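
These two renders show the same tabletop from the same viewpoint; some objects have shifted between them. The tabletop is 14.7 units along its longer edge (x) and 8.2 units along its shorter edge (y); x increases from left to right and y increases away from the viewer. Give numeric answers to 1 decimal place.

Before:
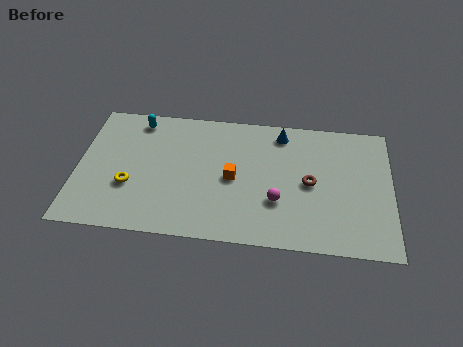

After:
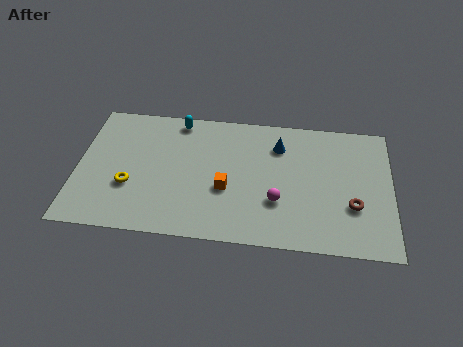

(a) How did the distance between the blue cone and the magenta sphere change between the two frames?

-0.8

Before: roughly 4.3 units apart; after: 3.5. That's 0.8 units closer together.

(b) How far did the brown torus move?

2.3

The brown torus moved from about (10.9, 4.0) to (12.9, 2.8), a distance of √(2.0² + 1.2²) ≈ 2.3.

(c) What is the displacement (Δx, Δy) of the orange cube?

(-0.3, -0.7)

From the two frames, the orange cube sits at roughly (7.3, 3.9) before and (7.0, 3.2) after.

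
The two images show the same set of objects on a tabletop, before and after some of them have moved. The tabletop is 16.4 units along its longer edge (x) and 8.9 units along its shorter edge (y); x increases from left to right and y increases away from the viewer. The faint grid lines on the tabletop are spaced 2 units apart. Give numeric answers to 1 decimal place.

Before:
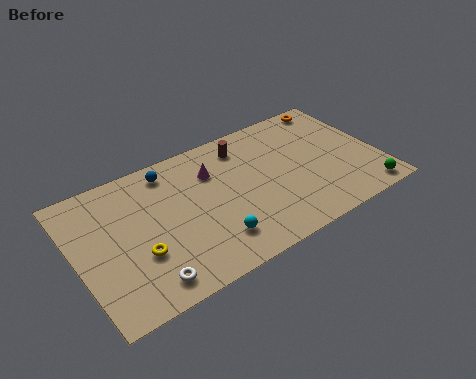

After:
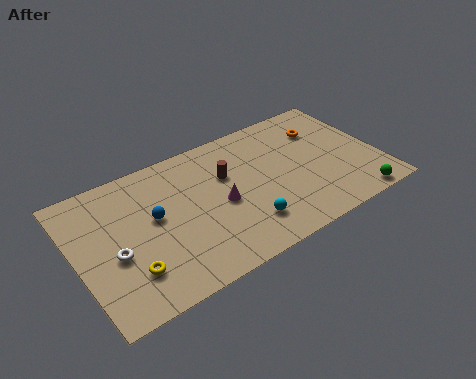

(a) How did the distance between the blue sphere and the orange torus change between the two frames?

+0.3

The distance was about 9.4 in the first image and 9.7 in the second, so they moved 0.3 units further apart.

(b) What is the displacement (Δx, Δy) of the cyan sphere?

(1.8, 0.1)

The cyan sphere started near (6.9, 2.0) and ended near (8.7, 2.1).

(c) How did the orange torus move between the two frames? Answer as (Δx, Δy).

(-1.0, -1.5)

From the two frames, the orange torus sits at roughly (14.8, 8.0) before and (13.8, 6.5) after.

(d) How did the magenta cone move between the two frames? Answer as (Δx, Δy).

(0.1, -2.3)

The magenta cone started near (7.6, 6.4) and ended near (7.7, 4.1).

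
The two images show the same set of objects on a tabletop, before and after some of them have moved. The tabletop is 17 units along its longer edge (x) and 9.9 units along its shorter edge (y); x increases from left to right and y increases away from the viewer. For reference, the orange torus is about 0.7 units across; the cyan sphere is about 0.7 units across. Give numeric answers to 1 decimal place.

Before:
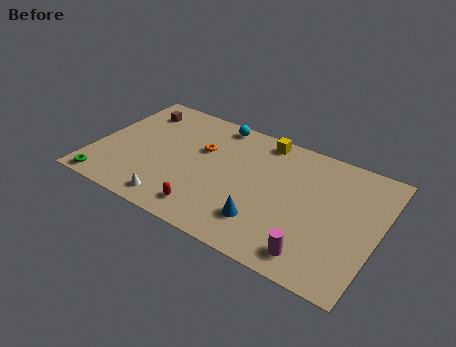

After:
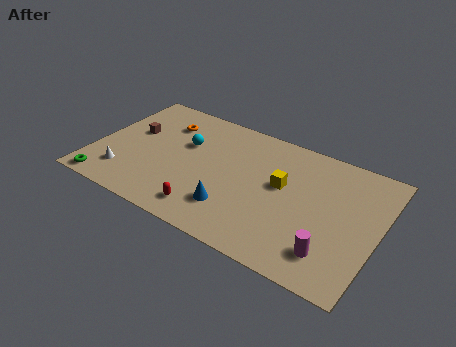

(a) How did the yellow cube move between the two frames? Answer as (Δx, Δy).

(1.6, -3.1)

From the two frames, the yellow cube sits at roughly (9.6, 8.8) before and (11.2, 5.7) after.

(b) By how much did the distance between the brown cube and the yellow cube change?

+1.4

Before: roughly 7.8 units apart; after: 9.2. That's 1.4 units further apart.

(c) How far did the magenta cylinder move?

1.1

From (13.7, 1.5) to (14.6, 2.1), the magenta cylinder covered √(0.9² + 0.6²) ≈ 1.1 units.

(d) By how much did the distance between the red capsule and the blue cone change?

-1.7

They were about 3.4 units apart before and 1.7 after — 1.7 units closer together.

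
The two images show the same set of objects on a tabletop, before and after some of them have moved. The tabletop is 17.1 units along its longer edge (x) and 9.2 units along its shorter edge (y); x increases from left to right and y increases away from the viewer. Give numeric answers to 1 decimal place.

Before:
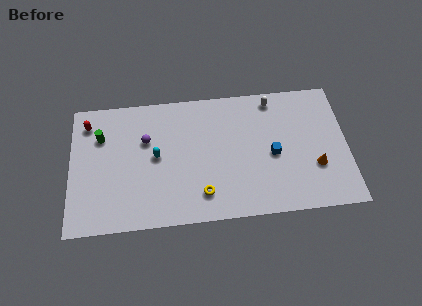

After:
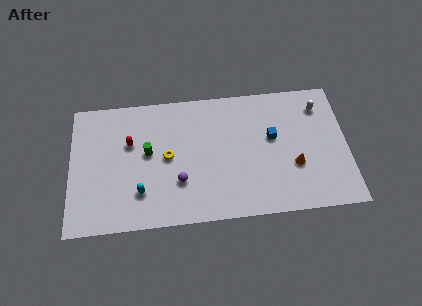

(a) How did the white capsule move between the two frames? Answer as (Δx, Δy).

(2.9, -0.8)

From the two frames, the white capsule sits at roughly (12.6, 8.1) before and (15.5, 7.3) after.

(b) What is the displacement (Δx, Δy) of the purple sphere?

(2.0, -3.1)

From the two frames, the purple sphere sits at roughly (4.7, 6.0) before and (6.7, 2.9) after.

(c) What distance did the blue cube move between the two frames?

1.2

From (12.5, 4.2) to (12.5, 5.4), the blue cube covered √(0.0² + 1.2²) ≈ 1.2 units.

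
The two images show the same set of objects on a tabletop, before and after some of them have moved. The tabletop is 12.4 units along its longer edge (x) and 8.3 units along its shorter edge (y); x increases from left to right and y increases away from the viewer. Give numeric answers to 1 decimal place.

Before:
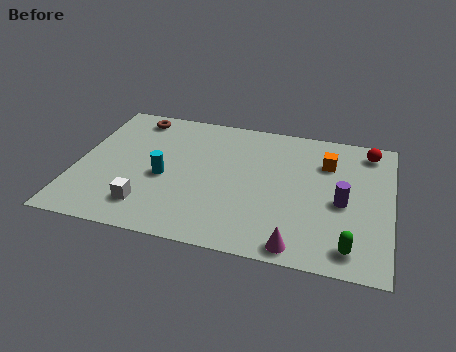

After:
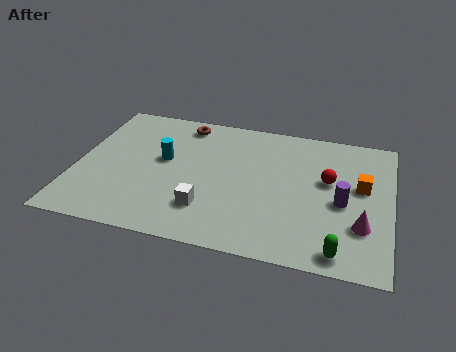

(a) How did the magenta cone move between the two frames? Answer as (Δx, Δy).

(2.4, 1.7)

The magenta cone started near (8.9, 0.8) and ended near (11.3, 2.5).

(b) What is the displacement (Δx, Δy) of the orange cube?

(1.4, -1.2)

The orange cube was at about (9.8, 6.0) and moved to about (11.2, 4.8).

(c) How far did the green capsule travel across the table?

0.5

The green capsule moved from about (10.9, 1.2) to (10.5, 0.9), a distance of √(0.4² + 0.3²) ≈ 0.5.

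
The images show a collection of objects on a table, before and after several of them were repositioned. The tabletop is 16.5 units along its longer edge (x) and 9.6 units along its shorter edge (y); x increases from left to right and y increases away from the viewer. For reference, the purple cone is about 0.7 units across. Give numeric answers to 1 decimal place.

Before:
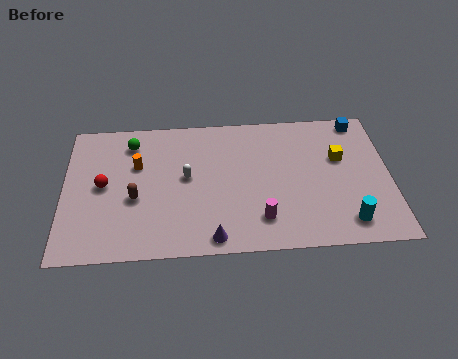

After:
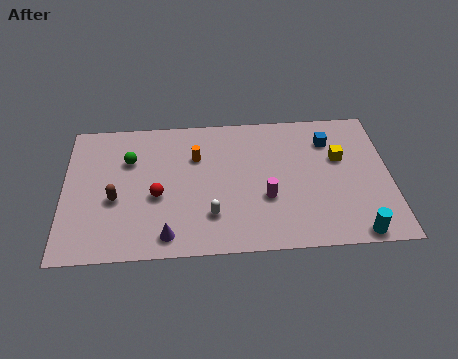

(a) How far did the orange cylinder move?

3.0

The orange cylinder moved from about (3.7, 6.2) to (6.7, 6.6), a distance of √(3.0² + 0.4²) ≈ 3.0.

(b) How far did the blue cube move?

2.1

The blue cube was near (15.1, 8.6) before and (13.5, 7.3) after, so it travelled √(1.6² + 1.3²) ≈ 2.1 units.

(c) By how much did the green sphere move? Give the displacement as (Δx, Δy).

(-0.1, -1.2)

From the two frames, the green sphere sits at roughly (3.4, 7.8) before and (3.3, 6.6) after.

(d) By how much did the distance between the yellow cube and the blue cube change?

-1.4

Before: roughly 2.8 units apart; after: 1.4. That's 1.4 units closer together.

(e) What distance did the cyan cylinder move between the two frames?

0.9

The cyan cylinder moved from about (14.2, 1.6) to (14.6, 0.8), a distance of √(0.4² + 0.8²) ≈ 0.9.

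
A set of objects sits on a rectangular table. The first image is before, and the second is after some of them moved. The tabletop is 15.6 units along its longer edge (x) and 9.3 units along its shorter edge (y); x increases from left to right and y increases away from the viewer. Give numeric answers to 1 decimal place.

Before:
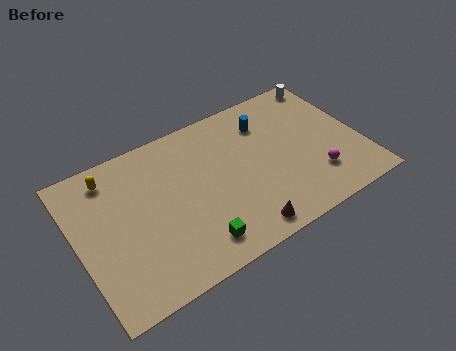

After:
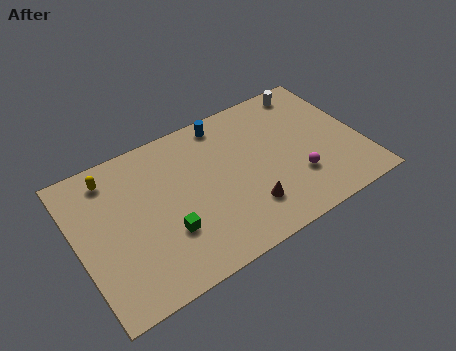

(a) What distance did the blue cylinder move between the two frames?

2.5

The blue cylinder moved from about (10.8, 7.1) to (8.6, 8.2), a distance of √(2.2² + 1.1²) ≈ 2.5.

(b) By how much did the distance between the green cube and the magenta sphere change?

+0.3

The distance was about 6.9 in the first image and 7.2 in the second, so they moved 0.3 units further apart.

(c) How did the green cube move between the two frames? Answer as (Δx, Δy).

(-1.3, 1.4)

The green cube started near (5.9, 1.6) and ended near (4.6, 3.0).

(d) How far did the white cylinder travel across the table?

1.1

From (14.6, 8.3) to (13.5, 8.2), the white cylinder covered √(1.1² + 0.1²) ≈ 1.1 units.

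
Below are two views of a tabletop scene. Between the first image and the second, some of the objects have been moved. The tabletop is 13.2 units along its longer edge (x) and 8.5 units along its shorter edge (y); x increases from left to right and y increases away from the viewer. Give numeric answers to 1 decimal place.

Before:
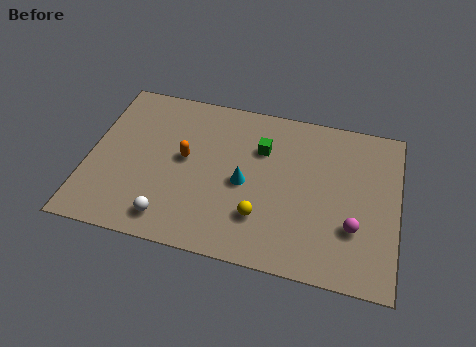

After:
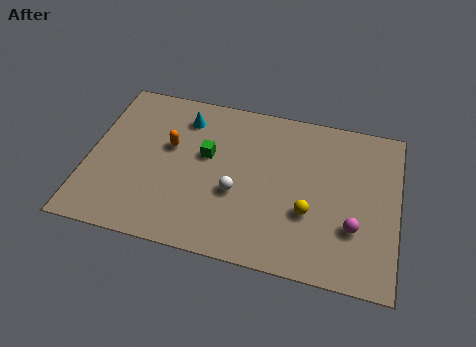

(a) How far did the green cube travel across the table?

2.5

From (7.3, 5.9) to (5.0, 5.0), the green cube covered √(2.3² + 0.9²) ≈ 2.5 units.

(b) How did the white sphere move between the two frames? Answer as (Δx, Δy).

(2.7, 2.0)

The white sphere was at about (3.7, 1.3) and moved to about (6.4, 3.3).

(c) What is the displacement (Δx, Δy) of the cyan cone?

(-2.8, 2.9)

The cyan cone started near (6.7, 3.9) and ended near (3.9, 6.8).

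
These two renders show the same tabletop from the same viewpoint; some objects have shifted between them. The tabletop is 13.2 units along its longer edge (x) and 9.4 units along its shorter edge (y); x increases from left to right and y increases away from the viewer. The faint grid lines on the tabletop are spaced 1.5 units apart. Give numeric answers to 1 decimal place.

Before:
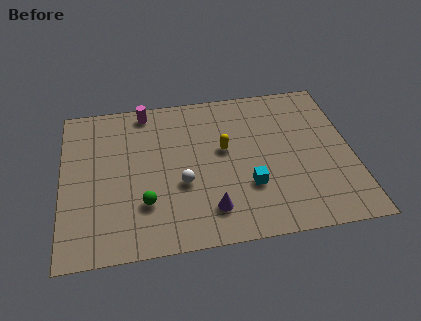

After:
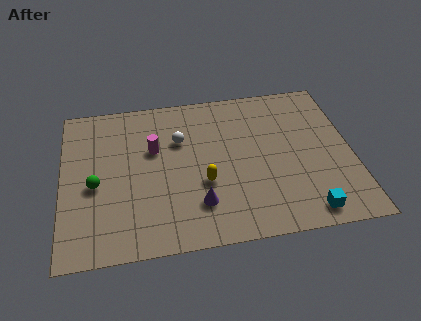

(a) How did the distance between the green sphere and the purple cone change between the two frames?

+1.9

Before: roughly 3.0 units apart; after: 4.9. That's 1.9 units further apart.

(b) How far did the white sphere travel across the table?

2.7

From (5.4, 3.6) to (5.4, 6.3), the white sphere covered √(0.0² + 2.7²) ≈ 2.7 units.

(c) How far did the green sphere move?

2.6

The green sphere moved from about (3.7, 2.7) to (1.5, 4.1), a distance of √(2.2² + 1.4²) ≈ 2.6.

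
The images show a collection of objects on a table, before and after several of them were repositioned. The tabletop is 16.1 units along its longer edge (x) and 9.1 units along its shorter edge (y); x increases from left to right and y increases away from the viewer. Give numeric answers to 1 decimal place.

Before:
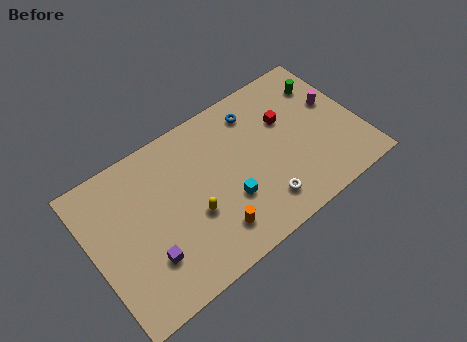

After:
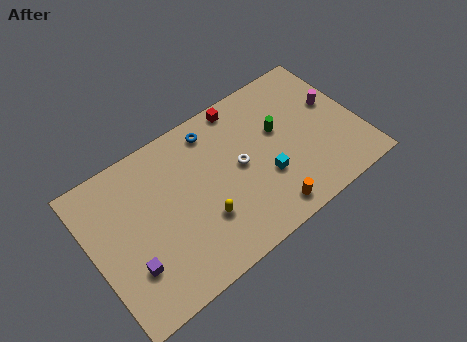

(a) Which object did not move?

the magenta cylinder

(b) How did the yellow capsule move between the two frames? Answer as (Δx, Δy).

(0.5, -0.6)

From the two frames, the yellow capsule sits at roughly (5.8, 3.5) before and (6.3, 2.9) after.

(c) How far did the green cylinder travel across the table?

3.4

From (14.6, 6.9) to (11.5, 5.5), the green cylinder covered √(3.1² + 1.4²) ≈ 3.4 units.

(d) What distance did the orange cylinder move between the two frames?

3.3

The orange cylinder moved from about (6.7, 1.9) to (9.9, 1.2), a distance of √(3.2² + 0.7²) ≈ 3.3.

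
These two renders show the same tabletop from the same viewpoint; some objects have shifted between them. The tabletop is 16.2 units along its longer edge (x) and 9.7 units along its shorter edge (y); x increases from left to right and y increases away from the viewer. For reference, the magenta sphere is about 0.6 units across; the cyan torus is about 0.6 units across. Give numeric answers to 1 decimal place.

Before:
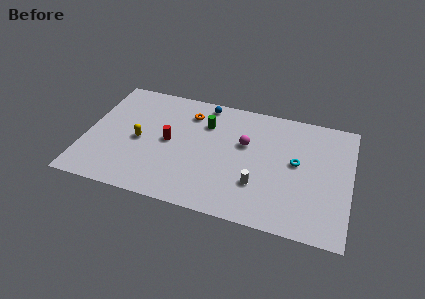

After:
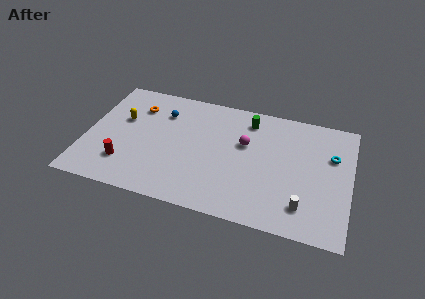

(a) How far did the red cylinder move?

3.5

The red cylinder moved from about (5.1, 4.9) to (2.6, 2.4), a distance of √(2.5² + 2.5²) ≈ 3.5.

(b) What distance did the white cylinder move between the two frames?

2.9

From (10.7, 2.9) to (13.5, 2.0), the white cylinder covered √(2.8² + 0.9²) ≈ 2.9 units.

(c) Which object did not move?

the magenta sphere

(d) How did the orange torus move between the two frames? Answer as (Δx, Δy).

(-3.2, -0.3)

The orange torus was at about (6.1, 7.6) and moved to about (2.9, 7.3).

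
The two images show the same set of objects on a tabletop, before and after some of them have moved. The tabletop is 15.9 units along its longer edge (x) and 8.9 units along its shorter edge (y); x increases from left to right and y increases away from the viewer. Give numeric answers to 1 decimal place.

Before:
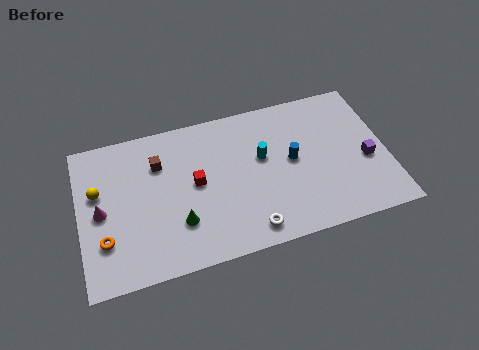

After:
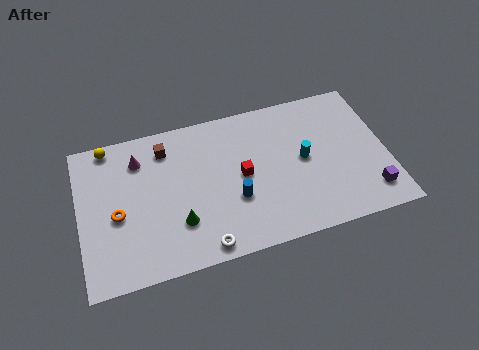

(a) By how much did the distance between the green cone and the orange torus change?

-0.4

They were about 3.8 units apart before and 3.4 after — 0.4 units closer together.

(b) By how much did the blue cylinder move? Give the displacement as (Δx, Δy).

(-3.1, -1.5)

The blue cylinder was at about (11.0, 4.7) and moved to about (7.9, 3.2).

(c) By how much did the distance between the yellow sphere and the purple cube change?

+0.7

Before: roughly 13.9 units apart; after: 14.6. That's 0.7 units further apart.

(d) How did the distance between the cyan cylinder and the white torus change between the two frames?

+2.4

Before: roughly 4.2 units apart; after: 6.6. That's 2.4 units further apart.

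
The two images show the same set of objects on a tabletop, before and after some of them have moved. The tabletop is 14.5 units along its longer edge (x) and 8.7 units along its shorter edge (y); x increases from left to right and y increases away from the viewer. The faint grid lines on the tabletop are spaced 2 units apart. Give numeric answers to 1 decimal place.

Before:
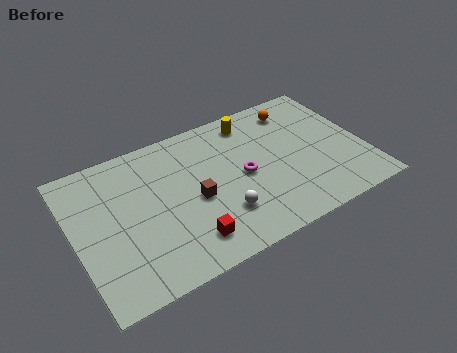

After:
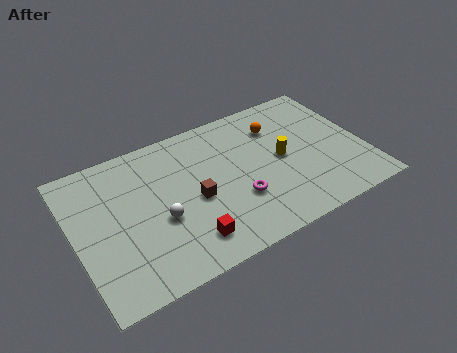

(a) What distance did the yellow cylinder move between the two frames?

3.2

From (9.3, 7.4) to (10.4, 4.4), the yellow cylinder covered √(1.1² + 3.0²) ≈ 3.2 units.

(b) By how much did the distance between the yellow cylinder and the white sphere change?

+0.9

They were about 5.5 units apart before and 6.4 after — 0.9 units further apart.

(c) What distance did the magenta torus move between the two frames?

1.4

From (8.4, 4.2) to (7.9, 2.9), the magenta torus covered √(0.5² + 1.3²) ≈ 1.4 units.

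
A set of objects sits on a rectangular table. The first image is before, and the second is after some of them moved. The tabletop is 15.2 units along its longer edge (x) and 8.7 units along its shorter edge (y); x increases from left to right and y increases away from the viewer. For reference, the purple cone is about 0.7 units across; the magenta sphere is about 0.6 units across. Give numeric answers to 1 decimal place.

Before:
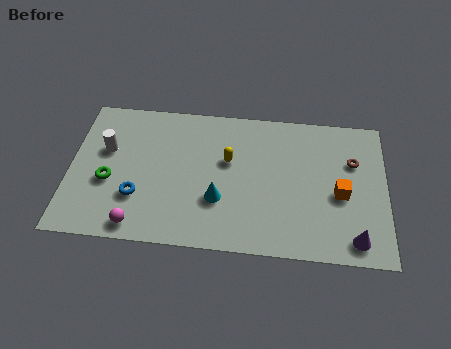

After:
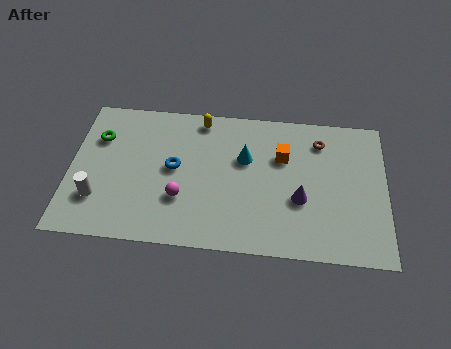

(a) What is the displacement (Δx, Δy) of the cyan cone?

(1.2, 2.6)

From the two frames, the cyan cone sits at roughly (7.2, 2.9) before and (8.4, 5.5) after.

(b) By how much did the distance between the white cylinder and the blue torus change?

+1.1

The distance was about 3.1 in the first image and 4.2 in the second, so they moved 1.1 units further apart.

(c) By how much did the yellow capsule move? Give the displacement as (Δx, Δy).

(-1.4, 2.4)

The yellow capsule started near (7.6, 5.3) and ended near (6.2, 7.7).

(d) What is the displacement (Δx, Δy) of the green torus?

(-0.6, 2.6)

The green torus started near (1.9, 3.5) and ended near (1.3, 6.1).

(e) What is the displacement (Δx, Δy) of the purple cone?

(-2.6, 2.1)

The purple cone was at about (13.7, 1.2) and moved to about (11.1, 3.3).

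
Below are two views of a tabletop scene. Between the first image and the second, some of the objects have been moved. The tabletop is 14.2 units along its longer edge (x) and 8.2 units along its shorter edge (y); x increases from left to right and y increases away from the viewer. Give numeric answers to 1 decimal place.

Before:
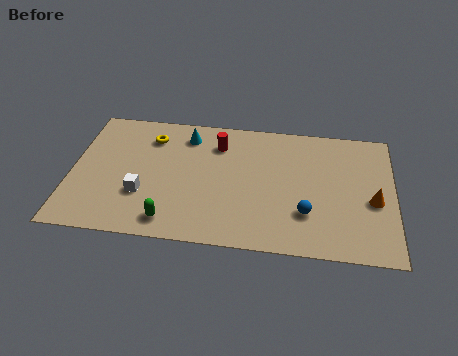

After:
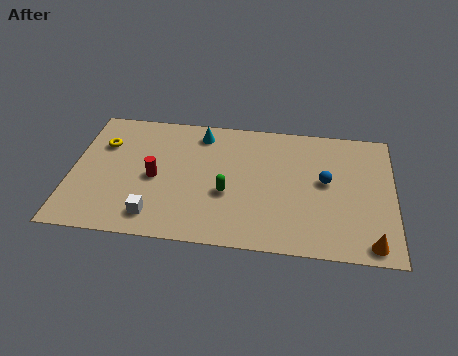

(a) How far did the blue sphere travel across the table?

2.2

From (10.4, 2.4) to (11.2, 4.5), the blue sphere covered √(0.8² + 2.1²) ≈ 2.2 units.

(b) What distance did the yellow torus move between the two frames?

2.2

The yellow torus was near (3.4, 6.4) before and (1.3, 5.7) after, so it travelled √(2.1² + 0.7²) ≈ 2.2 units.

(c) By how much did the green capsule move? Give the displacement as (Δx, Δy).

(2.4, 2.0)

From the two frames, the green capsule sits at roughly (4.5, 1.2) before and (6.9, 3.2) after.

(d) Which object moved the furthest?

the red cylinder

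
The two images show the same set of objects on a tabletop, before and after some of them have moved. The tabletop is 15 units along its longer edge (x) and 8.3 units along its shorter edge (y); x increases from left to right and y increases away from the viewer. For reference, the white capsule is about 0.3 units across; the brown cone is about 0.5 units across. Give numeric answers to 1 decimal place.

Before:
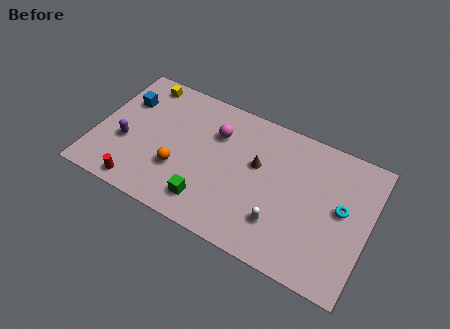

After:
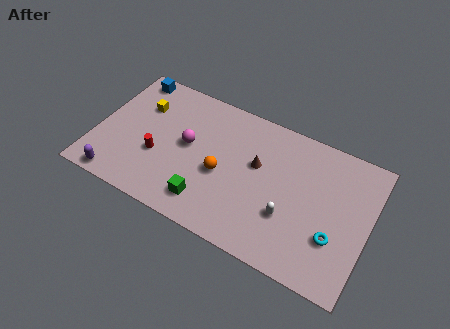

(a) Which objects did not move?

the green cube and the brown cone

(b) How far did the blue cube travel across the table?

1.6

From (1.3, 5.8) to (1.3, 7.4), the blue cube covered √(0.0² + 1.6²) ≈ 1.6 units.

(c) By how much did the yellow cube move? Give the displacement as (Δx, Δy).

(0.2, -1.5)

From the two frames, the yellow cube sits at roughly (2.0, 7.3) before and (2.2, 5.8) after.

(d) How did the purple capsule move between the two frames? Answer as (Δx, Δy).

(-0.1, -2.4)

From the two frames, the purple capsule sits at roughly (1.7, 3.2) before and (1.6, 0.8) after.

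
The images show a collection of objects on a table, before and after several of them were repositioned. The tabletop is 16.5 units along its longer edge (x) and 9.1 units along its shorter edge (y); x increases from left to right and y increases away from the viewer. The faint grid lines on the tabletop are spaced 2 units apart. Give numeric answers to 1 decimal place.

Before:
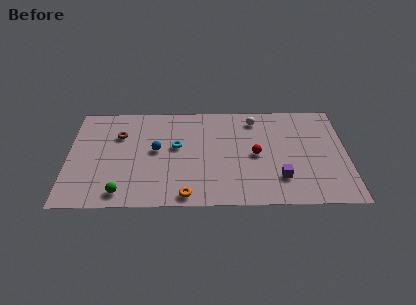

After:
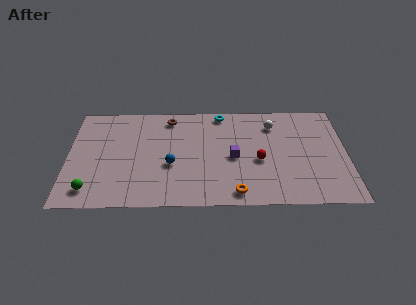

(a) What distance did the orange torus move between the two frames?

2.9

From (7.0, 0.9) to (9.9, 1.1), the orange torus covered √(2.9² + 0.2²) ≈ 2.9 units.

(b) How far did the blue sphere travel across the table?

1.6

The blue sphere was near (5.2, 4.9) before and (6.1, 3.6) after, so it travelled √(0.9² + 1.3²) ≈ 1.6 units.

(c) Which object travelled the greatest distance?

the cyan torus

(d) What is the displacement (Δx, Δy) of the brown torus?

(3.0, 1.5)

From the two frames, the brown torus sits at roughly (3.0, 6.3) before and (6.0, 7.8) after.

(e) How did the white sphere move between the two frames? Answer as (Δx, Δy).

(1.1, -0.5)

The white sphere started near (11.1, 7.6) and ended near (12.2, 7.1).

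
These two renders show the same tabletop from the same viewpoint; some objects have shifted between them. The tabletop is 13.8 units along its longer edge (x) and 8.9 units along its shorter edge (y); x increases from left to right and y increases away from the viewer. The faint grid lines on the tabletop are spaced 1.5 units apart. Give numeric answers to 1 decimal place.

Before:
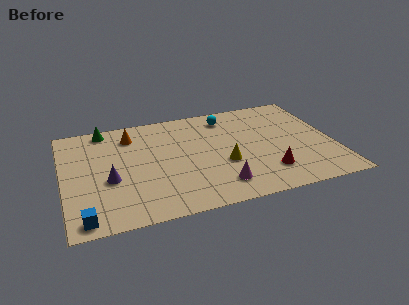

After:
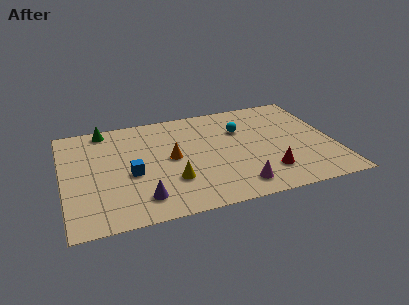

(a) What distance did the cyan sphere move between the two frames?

1.4

The cyan sphere was near (8.6, 7.4) before and (9.2, 6.1) after, so it travelled √(0.6² + 1.3²) ≈ 1.4 units.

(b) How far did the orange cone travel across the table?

3.1

The orange cone was near (3.6, 7.1) before and (5.5, 4.6) after, so it travelled √(1.9² + 2.5²) ≈ 3.1 units.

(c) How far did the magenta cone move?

0.9

From (7.7, 1.7) to (8.6, 1.4), the magenta cone covered √(0.9² + 0.3²) ≈ 0.9 units.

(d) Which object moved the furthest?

the blue cube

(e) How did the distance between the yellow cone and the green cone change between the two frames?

-1.3

Before: roughly 7.4 units apart; after: 6.1. That's 1.3 units closer together.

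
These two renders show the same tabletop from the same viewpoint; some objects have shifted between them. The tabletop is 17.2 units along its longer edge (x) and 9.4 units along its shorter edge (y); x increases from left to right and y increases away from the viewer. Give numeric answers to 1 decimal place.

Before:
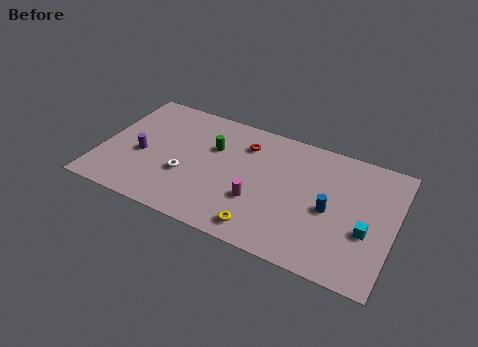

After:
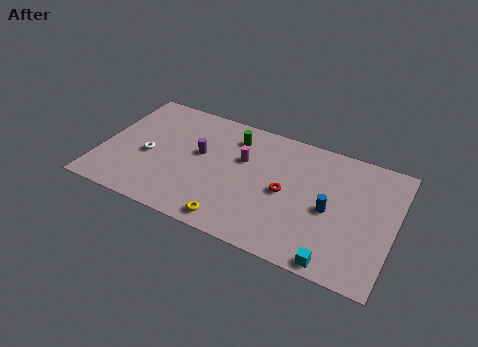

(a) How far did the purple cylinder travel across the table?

3.6

From (2.4, 4.0) to (5.7, 5.4), the purple cylinder covered √(3.3² + 1.4²) ≈ 3.6 units.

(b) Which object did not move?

the blue cylinder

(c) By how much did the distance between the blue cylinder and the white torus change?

+2.3

The distance was about 8.4 in the first image and 10.7 in the second, so they moved 2.3 units further apart.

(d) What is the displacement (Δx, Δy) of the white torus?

(-2.3, 0.7)

The white torus started near (5.1, 3.4) and ended near (2.8, 4.1).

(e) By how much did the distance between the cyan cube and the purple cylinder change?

-3.6

The distance was about 13.3 in the first image and 9.7 in the second, so they moved 3.6 units closer together.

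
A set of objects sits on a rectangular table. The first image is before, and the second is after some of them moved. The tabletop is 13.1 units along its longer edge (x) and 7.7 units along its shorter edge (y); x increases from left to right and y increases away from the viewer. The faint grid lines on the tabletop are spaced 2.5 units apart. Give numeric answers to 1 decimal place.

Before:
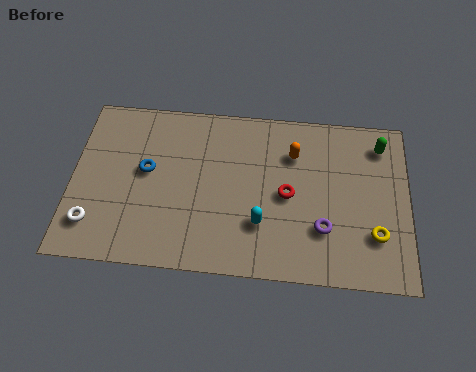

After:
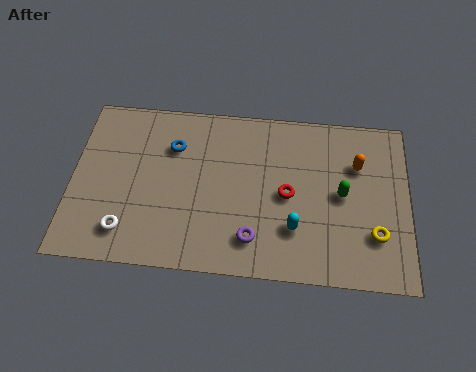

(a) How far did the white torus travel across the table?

1.3

The white torus moved from about (0.9, 1.7) to (2.2, 1.5), a distance of √(1.3² + 0.2²) ≈ 1.3.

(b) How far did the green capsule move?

2.8

The green capsule moved from about (12.0, 6.3) to (10.5, 3.9), a distance of √(1.5² + 2.4²) ≈ 2.8.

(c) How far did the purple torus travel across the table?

2.8

The purple torus was near (9.8, 2.3) before and (7.1, 1.6) after, so it travelled √(2.7² + 0.7²) ≈ 2.8 units.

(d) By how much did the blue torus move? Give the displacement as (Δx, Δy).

(1.0, 1.2)

The blue torus started near (2.9, 4.3) and ended near (3.9, 5.5).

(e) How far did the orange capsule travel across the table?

2.5

From (8.6, 5.6) to (11.1, 5.3), the orange capsule covered √(2.5² + 0.3²) ≈ 2.5 units.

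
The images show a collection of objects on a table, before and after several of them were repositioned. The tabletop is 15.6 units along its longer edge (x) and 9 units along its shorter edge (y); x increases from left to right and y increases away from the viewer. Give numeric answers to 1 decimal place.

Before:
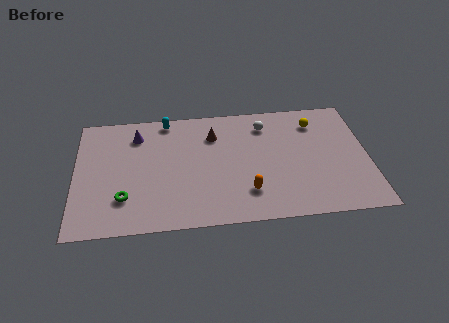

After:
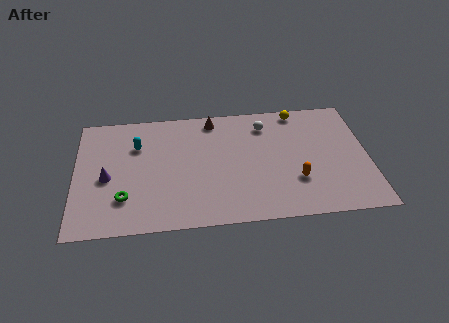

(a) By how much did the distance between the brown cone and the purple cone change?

+2.8

They were about 4.1 units apart before and 6.9 after — 2.8 units further apart.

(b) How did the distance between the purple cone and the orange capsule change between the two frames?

+2.5

They were about 7.6 units apart before and 10.1 after — 2.5 units further apart.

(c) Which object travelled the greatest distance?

the purple cone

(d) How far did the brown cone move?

1.2

The brown cone moved from about (7.4, 6.7) to (7.4, 7.9), a distance of √(0.0² + 1.2²) ≈ 1.2.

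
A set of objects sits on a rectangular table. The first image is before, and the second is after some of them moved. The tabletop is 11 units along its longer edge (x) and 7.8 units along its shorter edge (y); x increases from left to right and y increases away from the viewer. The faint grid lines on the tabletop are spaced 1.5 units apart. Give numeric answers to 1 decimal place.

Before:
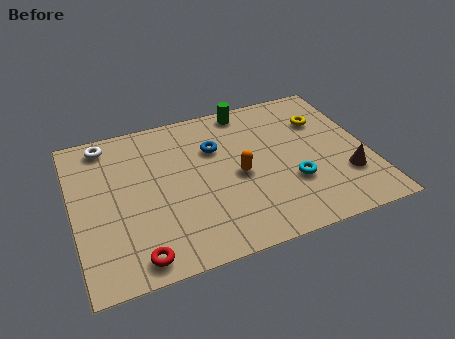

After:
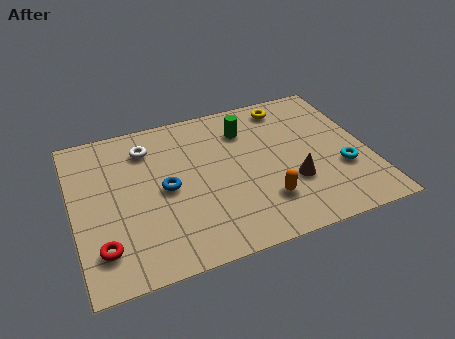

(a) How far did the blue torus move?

2.5

The blue torus moved from about (5.4, 5.3) to (3.4, 3.8), a distance of √(2.0² + 1.5²) ≈ 2.5.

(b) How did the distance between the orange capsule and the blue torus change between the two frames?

+2.1

They were about 1.8 units apart before and 3.9 after — 2.1 units further apart.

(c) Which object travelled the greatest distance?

the blue torus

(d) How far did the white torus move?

1.7

From (1.4, 6.8) to (2.9, 6.1), the white torus covered √(1.5² + 0.7²) ≈ 1.7 units.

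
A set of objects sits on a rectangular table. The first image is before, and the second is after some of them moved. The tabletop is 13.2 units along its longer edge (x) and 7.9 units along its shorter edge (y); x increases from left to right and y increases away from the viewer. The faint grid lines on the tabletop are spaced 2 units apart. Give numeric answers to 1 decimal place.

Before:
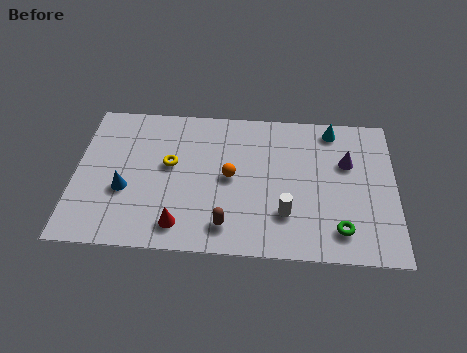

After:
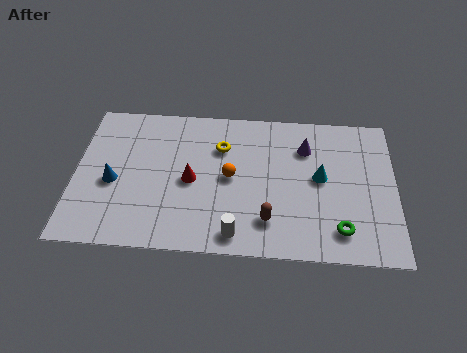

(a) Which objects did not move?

the orange sphere and the green torus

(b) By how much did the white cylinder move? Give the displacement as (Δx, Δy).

(-2.0, -1.2)

The white cylinder started near (8.7, 2.2) and ended near (6.7, 1.0).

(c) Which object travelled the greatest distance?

the cyan cone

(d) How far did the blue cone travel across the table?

0.6

From (2.1, 3.0) to (1.6, 3.4), the blue cone covered √(0.5² + 0.4²) ≈ 0.6 units.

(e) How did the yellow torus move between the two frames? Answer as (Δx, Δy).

(2.1, 1.1)

From the two frames, the yellow torus sits at roughly (3.9, 4.5) before and (6.0, 5.6) after.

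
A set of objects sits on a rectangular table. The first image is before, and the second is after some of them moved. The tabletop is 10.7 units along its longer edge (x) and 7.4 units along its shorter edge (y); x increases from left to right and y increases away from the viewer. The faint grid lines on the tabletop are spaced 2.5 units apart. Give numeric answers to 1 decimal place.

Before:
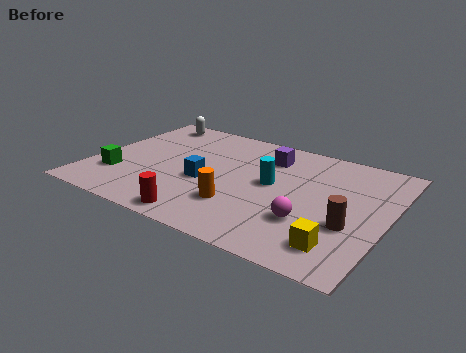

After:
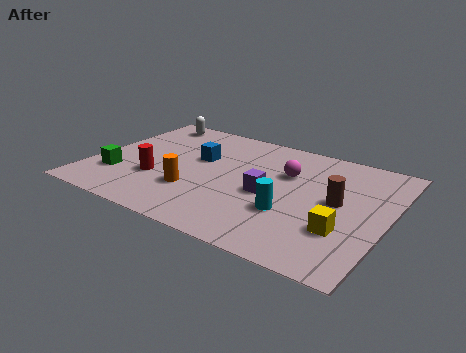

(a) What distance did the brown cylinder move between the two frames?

1.3

The brown cylinder was near (9.5, 2.7) before and (8.9, 3.9) after, so it travelled √(0.6² + 1.2²) ≈ 1.3 units.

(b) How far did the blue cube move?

1.5

From (4.2, 3.1) to (3.7, 4.5), the blue cube covered √(0.5² + 1.4²) ≈ 1.5 units.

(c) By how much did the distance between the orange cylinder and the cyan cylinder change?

+1.4

Before: roughly 2.1 units apart; after: 3.5. That's 1.4 units further apart.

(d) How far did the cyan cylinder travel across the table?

1.7

From (6.5, 4.0) to (7.4, 2.5), the cyan cylinder covered √(0.9² + 1.5²) ≈ 1.7 units.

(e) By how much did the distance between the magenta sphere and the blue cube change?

-0.8

They were about 4.0 units apart before and 3.2 after — 0.8 units closer together.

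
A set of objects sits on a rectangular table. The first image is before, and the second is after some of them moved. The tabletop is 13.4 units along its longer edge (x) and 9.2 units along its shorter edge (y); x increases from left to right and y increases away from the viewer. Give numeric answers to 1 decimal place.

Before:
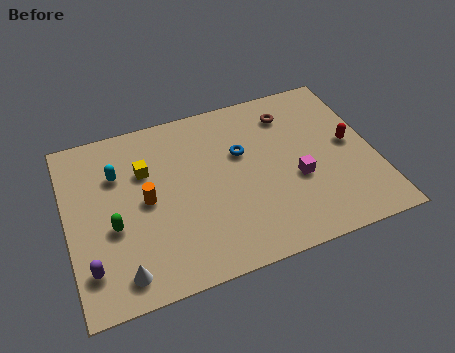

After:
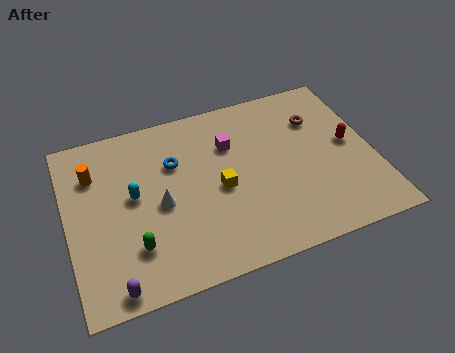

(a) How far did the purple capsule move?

1.5

The purple capsule moved from about (0.8, 2.0) to (1.7, 0.8), a distance of √(0.9² + 1.2²) ≈ 1.5.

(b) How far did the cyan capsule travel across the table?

1.5

The cyan capsule was near (2.3, 6.4) before and (2.9, 5.0) after, so it travelled √(0.6² + 1.4²) ≈ 1.5 units.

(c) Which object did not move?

the red capsule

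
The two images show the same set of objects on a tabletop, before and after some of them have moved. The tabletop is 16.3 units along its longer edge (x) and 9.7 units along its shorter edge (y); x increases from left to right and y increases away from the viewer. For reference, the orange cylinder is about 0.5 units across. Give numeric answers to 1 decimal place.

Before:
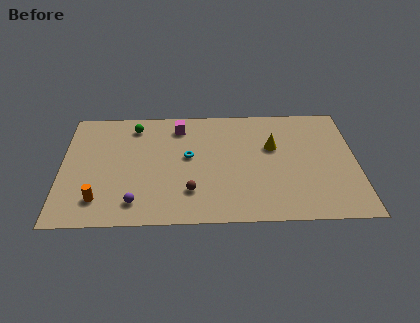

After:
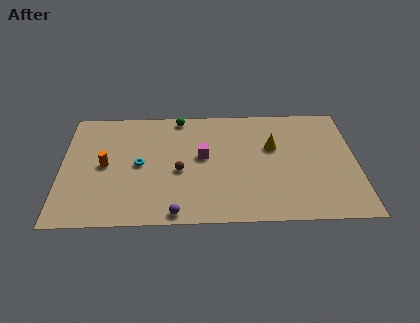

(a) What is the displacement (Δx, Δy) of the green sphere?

(2.5, 0.7)

The green sphere was at about (4.0, 8.1) and moved to about (6.5, 8.8).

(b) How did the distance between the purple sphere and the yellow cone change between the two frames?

-1.2

Before: roughly 8.8 units apart; after: 7.6. That's 1.2 units closer together.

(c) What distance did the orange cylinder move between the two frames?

2.8

The orange cylinder was near (2.1, 2.0) before and (2.4, 4.8) after, so it travelled √(0.3² + 2.8²) ≈ 2.8 units.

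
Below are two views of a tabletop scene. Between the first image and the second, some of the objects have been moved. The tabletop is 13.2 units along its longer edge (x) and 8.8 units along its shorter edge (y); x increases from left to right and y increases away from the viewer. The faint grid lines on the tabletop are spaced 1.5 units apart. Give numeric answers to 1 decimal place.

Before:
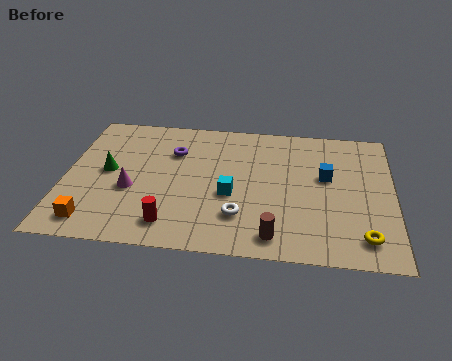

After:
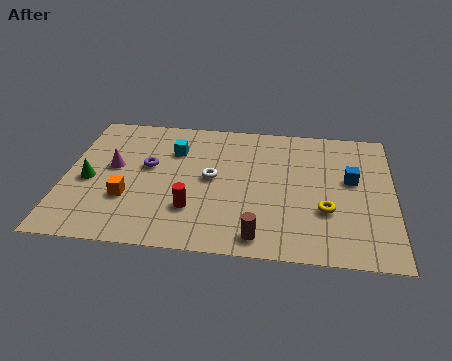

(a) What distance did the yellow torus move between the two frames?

2.1

The yellow torus was near (12.0, 1.5) before and (10.5, 3.0) after, so it travelled √(1.5² + 1.5²) ≈ 2.1 units.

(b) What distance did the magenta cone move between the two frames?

1.6

The magenta cone moved from about (2.7, 3.5) to (1.9, 4.9), a distance of √(0.8² + 1.4²) ≈ 1.6.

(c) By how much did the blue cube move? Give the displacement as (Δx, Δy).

(1.0, -0.1)

The blue cube started near (10.5, 5.2) and ended near (11.5, 5.1).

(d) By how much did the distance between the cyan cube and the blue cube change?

+3.2

The distance was about 4.1 in the first image and 7.3 in the second, so they moved 3.2 units further apart.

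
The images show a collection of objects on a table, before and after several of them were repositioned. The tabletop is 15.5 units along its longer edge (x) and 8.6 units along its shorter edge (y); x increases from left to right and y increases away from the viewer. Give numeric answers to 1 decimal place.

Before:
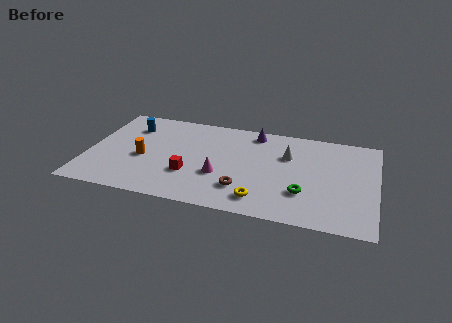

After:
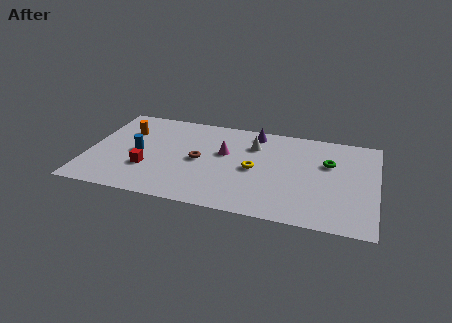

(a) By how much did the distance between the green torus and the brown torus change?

+3.8

The distance was about 3.2 in the first image and 7.0 in the second, so they moved 3.8 units further apart.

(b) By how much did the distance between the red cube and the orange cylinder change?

+0.7

The distance was about 2.8 in the first image and 3.5 in the second, so they moved 0.7 units further apart.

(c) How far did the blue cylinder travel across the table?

2.5

The blue cylinder moved from about (2.1, 6.5) to (2.7, 4.1), a distance of √(0.6² + 2.4²) ≈ 2.5.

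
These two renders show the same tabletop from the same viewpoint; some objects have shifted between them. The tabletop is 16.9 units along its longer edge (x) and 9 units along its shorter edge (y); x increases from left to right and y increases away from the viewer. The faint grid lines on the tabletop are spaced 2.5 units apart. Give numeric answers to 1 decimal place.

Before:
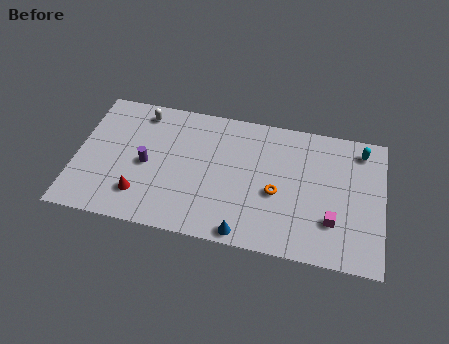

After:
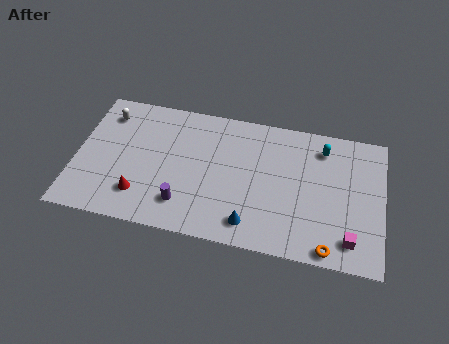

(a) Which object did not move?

the red cone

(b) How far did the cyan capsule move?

2.1

From (15.6, 7.6) to (13.5, 7.3), the cyan capsule covered √(2.1² + 0.3²) ≈ 2.1 units.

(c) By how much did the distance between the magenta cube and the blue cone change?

+0.4

They were about 5.0 units apart before and 5.4 after — 0.4 units further apart.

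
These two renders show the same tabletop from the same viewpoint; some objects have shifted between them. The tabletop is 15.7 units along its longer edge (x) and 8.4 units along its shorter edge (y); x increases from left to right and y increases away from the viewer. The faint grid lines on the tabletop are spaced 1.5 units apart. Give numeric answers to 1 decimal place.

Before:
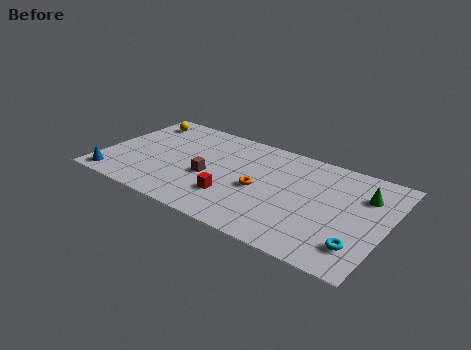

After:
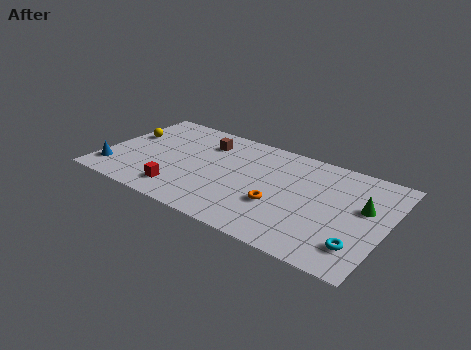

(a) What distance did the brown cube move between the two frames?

3.0

From (6.0, 3.5) to (5.3, 6.4), the brown cube covered √(0.7² + 2.9²) ≈ 3.0 units.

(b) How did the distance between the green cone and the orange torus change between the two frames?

-1.1

Before: roughly 5.9 units apart; after: 4.8. That's 1.1 units closer together.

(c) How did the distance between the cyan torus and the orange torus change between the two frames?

-1.4

The distance was about 6.0 in the first image and 4.6 in the second, so they moved 1.4 units closer together.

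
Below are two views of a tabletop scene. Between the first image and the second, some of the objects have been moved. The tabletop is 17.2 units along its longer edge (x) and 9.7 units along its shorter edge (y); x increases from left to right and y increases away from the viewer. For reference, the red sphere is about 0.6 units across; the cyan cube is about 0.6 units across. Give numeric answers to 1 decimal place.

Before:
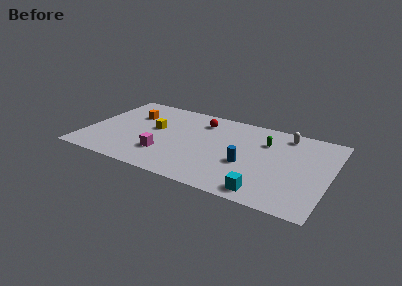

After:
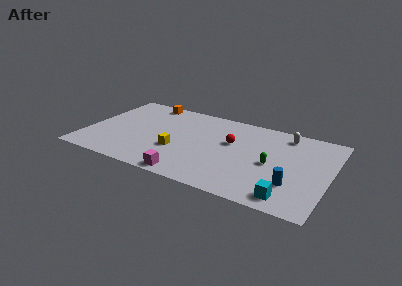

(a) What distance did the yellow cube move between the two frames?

2.8

The yellow cube was near (4.7, 5.5) before and (6.6, 3.5) after, so it travelled √(1.9² + 2.0²) ≈ 2.8 units.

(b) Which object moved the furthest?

the blue cylinder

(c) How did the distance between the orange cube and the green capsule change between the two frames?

+0.8

Before: roughly 9.6 units apart; after: 10.4. That's 0.8 units further apart.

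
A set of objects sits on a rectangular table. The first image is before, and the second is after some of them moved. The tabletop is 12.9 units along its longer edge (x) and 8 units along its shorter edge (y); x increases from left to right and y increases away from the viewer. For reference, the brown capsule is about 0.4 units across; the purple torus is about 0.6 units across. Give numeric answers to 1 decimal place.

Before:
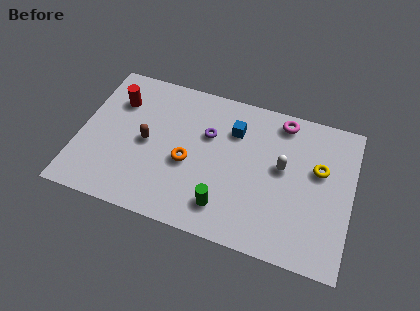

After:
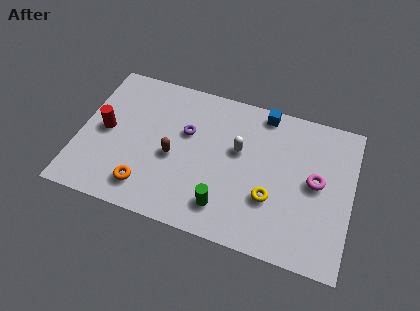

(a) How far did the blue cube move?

1.9

From (7.2, 5.8) to (8.5, 7.2), the blue cube covered √(1.3² + 1.4²) ≈ 1.9 units.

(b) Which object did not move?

the green cylinder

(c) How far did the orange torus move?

2.6

The orange torus moved from about (5.2, 3.4) to (3.4, 1.5), a distance of √(1.8² + 1.9²) ≈ 2.6.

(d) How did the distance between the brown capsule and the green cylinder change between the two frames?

-1.3

They were about 4.5 units apart before and 3.2 after — 1.3 units closer together.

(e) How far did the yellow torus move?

3.0

The yellow torus was near (11.3, 4.9) before and (9.2, 2.7) after, so it travelled √(2.1² + 2.2²) ≈ 3.0 units.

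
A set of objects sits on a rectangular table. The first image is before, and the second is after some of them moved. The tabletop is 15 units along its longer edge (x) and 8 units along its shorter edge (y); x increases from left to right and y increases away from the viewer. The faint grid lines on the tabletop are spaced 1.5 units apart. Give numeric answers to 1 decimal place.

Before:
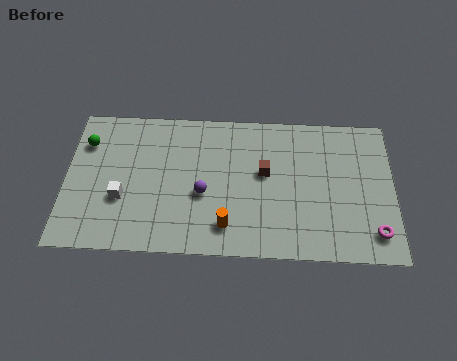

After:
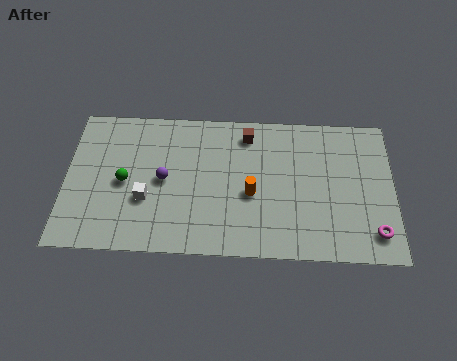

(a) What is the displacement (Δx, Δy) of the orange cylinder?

(1.1, 1.8)

From the two frames, the orange cylinder sits at roughly (7.4, 1.6) before and (8.5, 3.4) after.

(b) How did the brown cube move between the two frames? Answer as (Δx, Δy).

(-0.8, 2.1)

The brown cube was at about (9.1, 4.6) and moved to about (8.3, 6.7).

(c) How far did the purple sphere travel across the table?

1.9

The purple sphere was near (6.3, 3.3) before and (4.5, 4.0) after, so it travelled √(1.8² + 0.7²) ≈ 1.9 units.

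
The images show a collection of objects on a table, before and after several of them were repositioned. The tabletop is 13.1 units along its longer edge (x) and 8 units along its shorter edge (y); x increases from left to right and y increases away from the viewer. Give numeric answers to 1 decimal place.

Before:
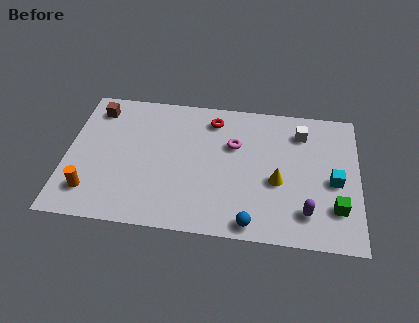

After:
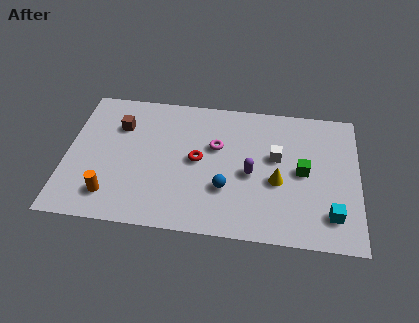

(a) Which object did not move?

the yellow cone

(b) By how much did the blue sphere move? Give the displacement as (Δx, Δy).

(-1.2, 1.8)

From the two frames, the blue sphere sits at roughly (8.4, 0.8) before and (7.2, 2.6) after.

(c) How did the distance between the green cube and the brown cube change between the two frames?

-3.3

They were about 11.8 units apart before and 8.5 after — 3.3 units closer together.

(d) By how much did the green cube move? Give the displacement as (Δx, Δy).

(-1.5, 1.9)

The green cube started near (12.1, 2.1) and ended near (10.6, 4.0).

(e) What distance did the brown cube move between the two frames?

1.4

From (1.2, 6.6) to (2.3, 5.7), the brown cube covered √(1.1² + 0.9²) ≈ 1.4 units.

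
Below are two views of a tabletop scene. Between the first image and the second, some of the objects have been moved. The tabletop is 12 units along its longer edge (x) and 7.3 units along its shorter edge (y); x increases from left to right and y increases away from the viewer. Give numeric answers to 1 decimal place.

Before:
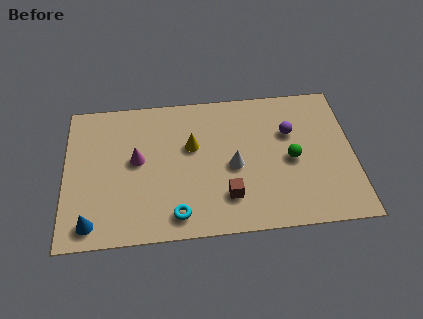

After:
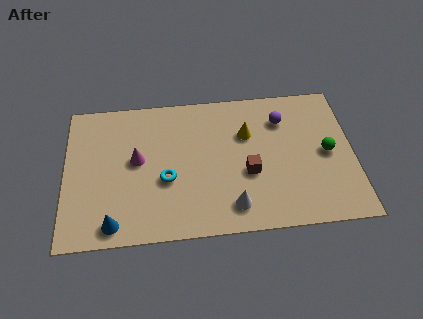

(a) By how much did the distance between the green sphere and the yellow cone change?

-0.7

They were about 4.2 units apart before and 3.5 after — 0.7 units closer together.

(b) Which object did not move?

the magenta cone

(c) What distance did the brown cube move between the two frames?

1.4

From (6.7, 1.8) to (7.6, 2.9), the brown cube covered √(0.9² + 1.1²) ≈ 1.4 units.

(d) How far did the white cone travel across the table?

2.0

The white cone moved from about (7.0, 3.3) to (6.9, 1.3), a distance of √(0.1² + 2.0²) ≈ 2.0.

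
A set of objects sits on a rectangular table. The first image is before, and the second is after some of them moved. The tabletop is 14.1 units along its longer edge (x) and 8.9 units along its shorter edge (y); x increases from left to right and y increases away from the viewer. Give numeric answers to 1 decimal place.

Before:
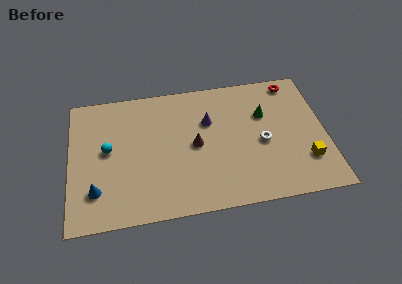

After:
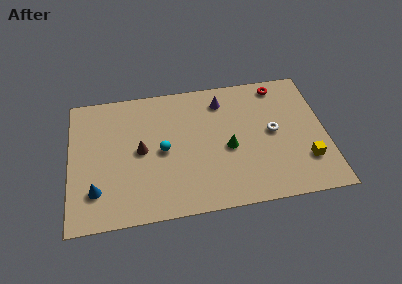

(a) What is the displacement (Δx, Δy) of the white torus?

(0.6, 0.6)

From the two frames, the white torus sits at roughly (10.6, 4.0) before and (11.2, 4.6) after.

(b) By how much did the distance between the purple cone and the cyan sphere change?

-1.2

Before: roughly 5.7 units apart; after: 4.5. That's 1.2 units closer together.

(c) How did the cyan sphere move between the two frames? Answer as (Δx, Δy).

(3.0, -0.5)

The cyan sphere was at about (2.1, 4.8) and moved to about (5.1, 4.3).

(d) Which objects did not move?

the blue cone and the yellow cube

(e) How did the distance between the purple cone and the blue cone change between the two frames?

+1.4

The distance was about 7.3 in the first image and 8.7 in the second, so they moved 1.4 units further apart.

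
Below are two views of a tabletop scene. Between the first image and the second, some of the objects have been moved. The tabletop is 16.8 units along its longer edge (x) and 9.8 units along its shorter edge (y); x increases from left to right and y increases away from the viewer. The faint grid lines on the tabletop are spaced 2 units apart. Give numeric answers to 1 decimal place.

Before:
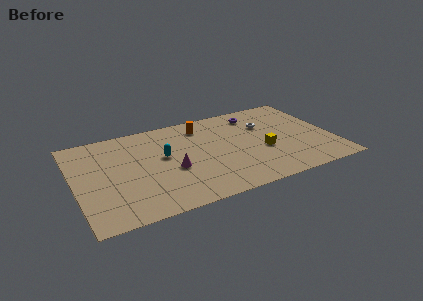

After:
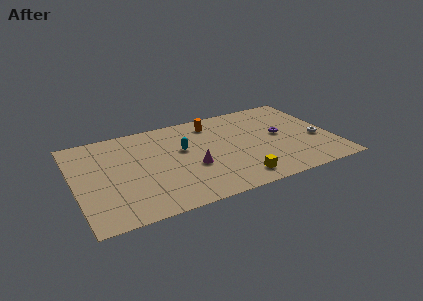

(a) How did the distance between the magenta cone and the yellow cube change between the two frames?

-2.5

Before: roughly 6.0 units apart; after: 3.5. That's 2.5 units closer together.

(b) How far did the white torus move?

4.2

From (12.7, 6.7) to (15.8, 3.9), the white torus covered √(3.1² + 2.8²) ≈ 4.2 units.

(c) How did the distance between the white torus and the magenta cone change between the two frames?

+1.3

Before: roughly 7.0 units apart; after: 8.3. That's 1.3 units further apart.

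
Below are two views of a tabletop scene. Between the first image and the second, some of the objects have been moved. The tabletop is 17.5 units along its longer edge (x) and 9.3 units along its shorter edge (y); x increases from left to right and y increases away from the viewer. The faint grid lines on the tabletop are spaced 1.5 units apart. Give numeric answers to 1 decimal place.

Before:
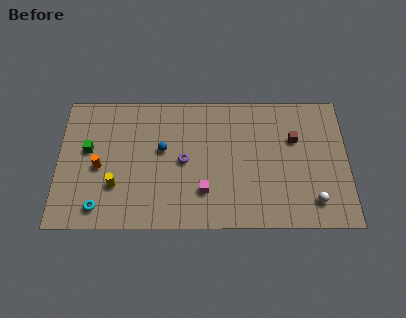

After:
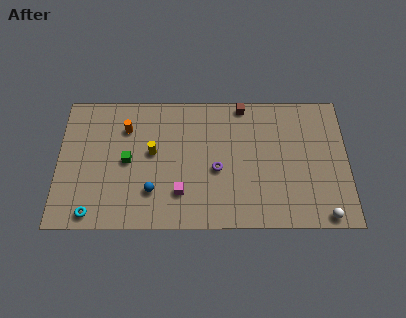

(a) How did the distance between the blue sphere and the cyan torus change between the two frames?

-1.6

Before: roughly 5.5 units apart; after: 3.9. That's 1.6 units closer together.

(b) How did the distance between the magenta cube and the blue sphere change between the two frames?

-2.1

The distance was about 3.8 in the first image and 1.7 in the second, so they moved 2.1 units closer together.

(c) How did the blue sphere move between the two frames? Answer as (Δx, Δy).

(-0.6, -2.9)

The blue sphere was at about (6.3, 5.4) and moved to about (5.7, 2.5).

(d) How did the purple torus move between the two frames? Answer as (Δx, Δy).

(2.0, -0.6)

From the two frames, the purple torus sits at roughly (7.6, 4.6) before and (9.6, 4.0) after.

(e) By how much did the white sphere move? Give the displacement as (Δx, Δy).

(0.6, -1.0)

The white sphere started near (15.4, 1.8) and ended near (16.0, 0.8).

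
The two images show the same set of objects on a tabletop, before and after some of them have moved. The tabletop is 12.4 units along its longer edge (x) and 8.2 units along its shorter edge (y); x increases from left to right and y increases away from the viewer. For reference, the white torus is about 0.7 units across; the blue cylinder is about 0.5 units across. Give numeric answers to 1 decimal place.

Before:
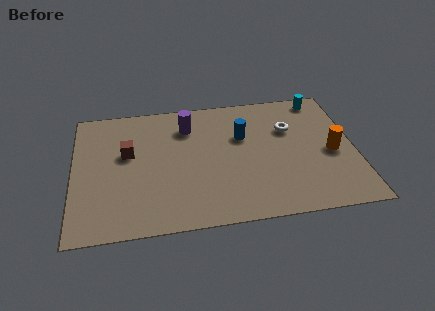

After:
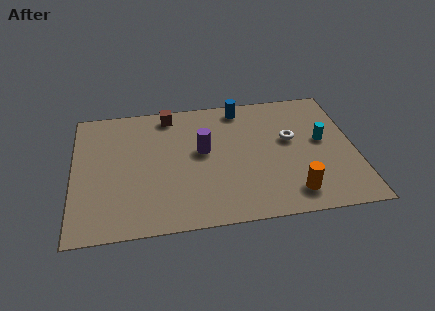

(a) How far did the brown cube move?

3.0

The brown cube moved from about (2.4, 4.9) to (4.3, 7.2), a distance of √(1.9² + 2.3²) ≈ 3.0.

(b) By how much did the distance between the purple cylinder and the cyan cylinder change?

-0.8

The distance was about 6.1 in the first image and 5.3 in the second, so they moved 0.8 units closer together.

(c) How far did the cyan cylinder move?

2.8

The cyan cylinder was near (11.1, 7.3) before and (11.0, 4.5) after, so it travelled √(0.1² + 2.8²) ≈ 2.8 units.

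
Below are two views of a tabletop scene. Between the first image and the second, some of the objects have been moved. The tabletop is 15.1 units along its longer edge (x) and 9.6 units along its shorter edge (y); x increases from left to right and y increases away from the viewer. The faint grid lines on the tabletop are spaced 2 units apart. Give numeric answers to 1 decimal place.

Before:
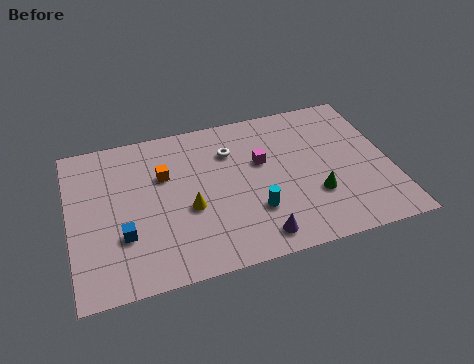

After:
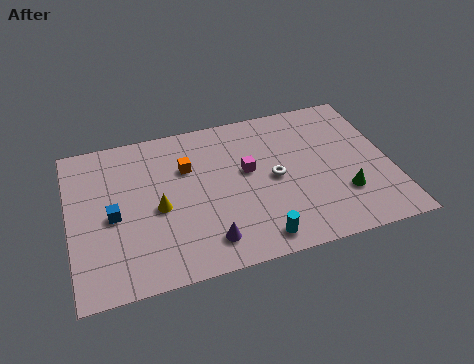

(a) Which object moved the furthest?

the white torus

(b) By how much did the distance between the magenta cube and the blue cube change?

-0.8

The distance was about 7.3 in the first image and 6.5 in the second, so they moved 0.8 units closer together.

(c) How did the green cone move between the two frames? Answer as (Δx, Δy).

(1.3, -0.3)

The green cone started near (11.4, 3.1) and ended near (12.7, 2.8).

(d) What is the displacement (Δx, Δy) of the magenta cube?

(-0.7, -0.4)

The magenta cube started near (9.1, 5.9) and ended near (8.4, 5.5).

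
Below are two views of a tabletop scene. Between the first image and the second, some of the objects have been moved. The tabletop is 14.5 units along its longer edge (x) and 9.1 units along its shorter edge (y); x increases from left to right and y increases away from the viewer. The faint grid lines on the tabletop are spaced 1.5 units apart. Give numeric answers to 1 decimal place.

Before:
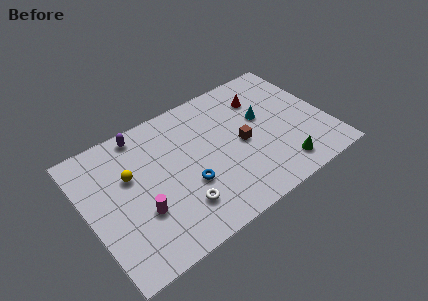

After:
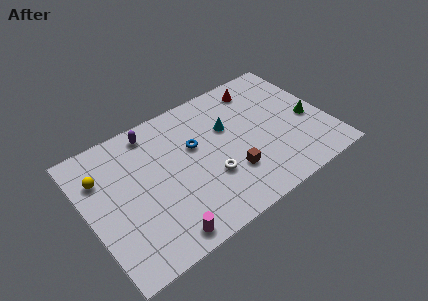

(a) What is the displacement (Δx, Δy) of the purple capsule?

(0.6, -0.2)

The purple capsule started near (3.8, 8.1) and ended near (4.4, 7.9).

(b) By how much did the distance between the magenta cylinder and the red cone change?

+0.9

The distance was about 8.9 in the first image and 9.8 in the second, so they moved 0.9 units further apart.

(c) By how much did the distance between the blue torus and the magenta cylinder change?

+2.5

Before: roughly 2.9 units apart; after: 5.4. That's 2.5 units further apart.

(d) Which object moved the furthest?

the green cone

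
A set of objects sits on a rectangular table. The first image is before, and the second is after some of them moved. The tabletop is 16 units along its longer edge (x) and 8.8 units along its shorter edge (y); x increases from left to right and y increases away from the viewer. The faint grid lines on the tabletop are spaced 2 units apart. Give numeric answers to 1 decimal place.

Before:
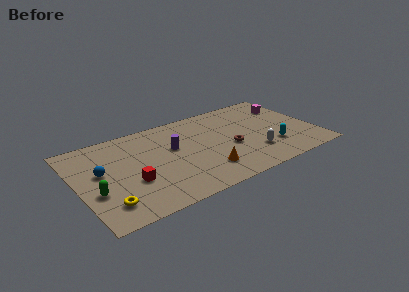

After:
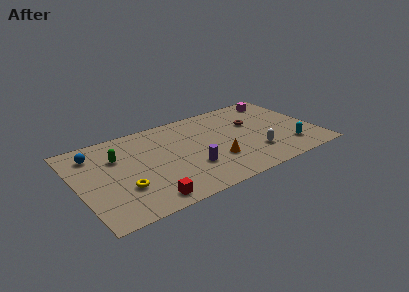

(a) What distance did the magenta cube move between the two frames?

1.1

From (14.7, 6.5) to (14.2, 7.5), the magenta cube covered √(0.5² + 1.0²) ≈ 1.1 units.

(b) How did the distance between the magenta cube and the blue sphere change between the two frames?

-0.4

They were about 13.2 units apart before and 12.8 after — 0.4 units closer together.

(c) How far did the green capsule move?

3.3

The green capsule was near (1.0, 3.2) before and (2.8, 6.0) after, so it travelled √(1.8² + 2.8²) ≈ 3.3 units.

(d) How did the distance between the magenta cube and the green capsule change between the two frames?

-2.6

Before: roughly 14.1 units apart; after: 11.5. That's 2.6 units closer together.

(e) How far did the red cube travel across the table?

2.2

The red cube moved from about (3.4, 3.2) to (4.1, 1.1), a distance of √(0.7² + 2.1²) ≈ 2.2.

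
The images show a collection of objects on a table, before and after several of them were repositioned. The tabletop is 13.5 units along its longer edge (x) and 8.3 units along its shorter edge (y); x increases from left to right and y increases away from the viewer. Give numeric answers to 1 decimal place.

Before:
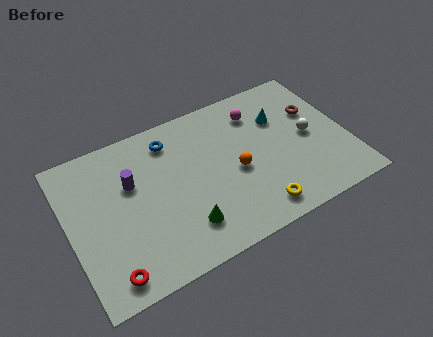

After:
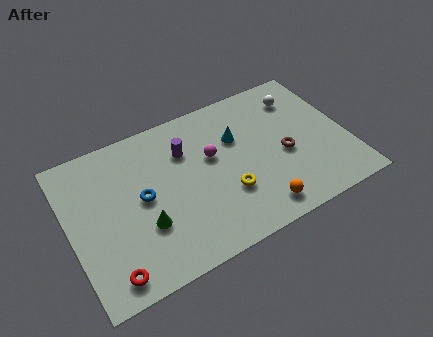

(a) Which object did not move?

the red torus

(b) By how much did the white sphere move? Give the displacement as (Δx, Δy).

(-0.1, 2.4)

The white sphere started near (11.7, 4.1) and ended near (11.6, 6.5).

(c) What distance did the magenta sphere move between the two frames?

2.9

The magenta sphere moved from about (9.5, 6.5) to (7.0, 5.0), a distance of √(2.5² + 1.5²) ≈ 2.9.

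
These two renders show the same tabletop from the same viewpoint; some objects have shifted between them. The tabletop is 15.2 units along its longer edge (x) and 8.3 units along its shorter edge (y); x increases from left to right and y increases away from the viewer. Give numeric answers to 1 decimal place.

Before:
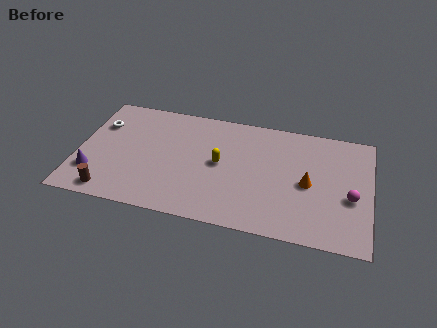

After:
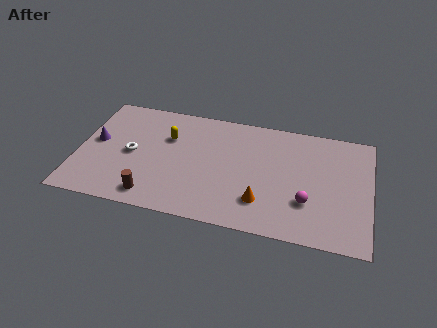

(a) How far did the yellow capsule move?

3.1

The yellow capsule was near (7.4, 4.3) before and (4.6, 5.6) after, so it travelled √(2.8² + 1.3²) ≈ 3.1 units.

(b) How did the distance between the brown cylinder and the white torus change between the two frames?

-1.8

The distance was about 4.9 in the first image and 3.1 in the second, so they moved 1.8 units closer together.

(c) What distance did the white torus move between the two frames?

2.5

The white torus was near (1.0, 5.8) before and (2.8, 4.0) after, so it travelled √(1.8² + 1.8²) ≈ 2.5 units.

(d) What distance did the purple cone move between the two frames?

2.3

From (0.9, 2.2) to (0.9, 4.5), the purple cone covered √(0.0² + 2.3²) ≈ 2.3 units.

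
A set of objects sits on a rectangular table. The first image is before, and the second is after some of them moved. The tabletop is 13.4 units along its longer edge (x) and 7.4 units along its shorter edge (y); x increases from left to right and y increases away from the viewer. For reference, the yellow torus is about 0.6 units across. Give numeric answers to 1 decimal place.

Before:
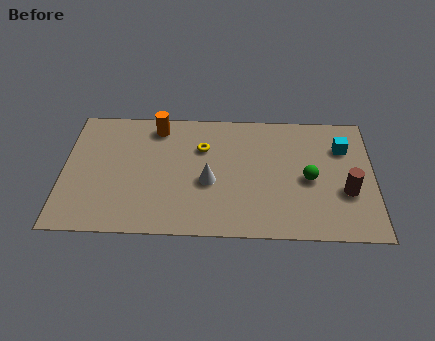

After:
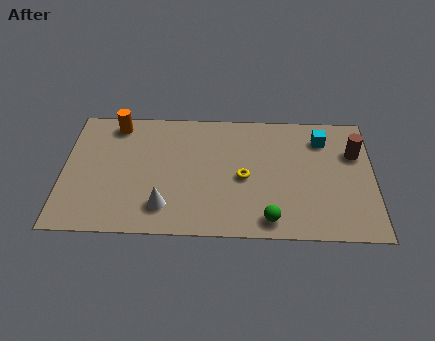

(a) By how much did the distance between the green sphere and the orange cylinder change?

+1.4

Before: roughly 7.2 units apart; after: 8.6. That's 1.4 units further apart.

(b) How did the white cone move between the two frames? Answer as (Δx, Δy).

(-1.9, -1.5)

The white cone started near (6.3, 3.1) and ended near (4.4, 1.6).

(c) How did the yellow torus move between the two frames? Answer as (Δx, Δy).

(1.8, -1.7)

From the two frames, the yellow torus sits at roughly (6.0, 5.1) before and (7.8, 3.4) after.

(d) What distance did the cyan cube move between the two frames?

1.0

From (12.1, 5.3) to (11.2, 5.8), the cyan cube covered √(0.9² + 0.5²) ≈ 1.0 units.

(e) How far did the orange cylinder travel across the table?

1.8

From (4.0, 6.3) to (2.2, 6.4), the orange cylinder covered √(1.8² + 0.1²) ≈ 1.8 units.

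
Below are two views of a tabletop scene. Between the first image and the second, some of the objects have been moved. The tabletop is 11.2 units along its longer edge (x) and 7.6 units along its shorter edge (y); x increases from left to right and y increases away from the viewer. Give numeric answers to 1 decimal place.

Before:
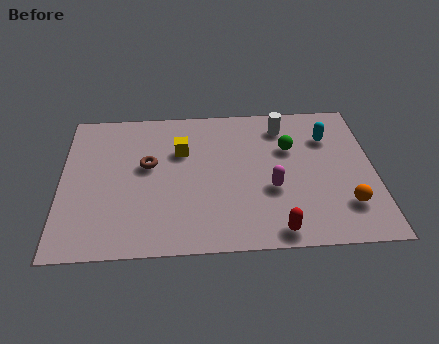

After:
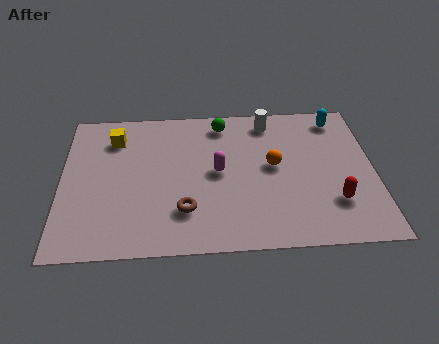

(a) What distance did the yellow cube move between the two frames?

2.5

The yellow cube moved from about (4.3, 5.1) to (1.9, 5.9), a distance of √(2.4² + 0.8²) ≈ 2.5.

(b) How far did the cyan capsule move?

1.1

From (9.6, 5.5) to (10.0, 6.5), the cyan capsule covered √(0.4² + 1.0²) ≈ 1.1 units.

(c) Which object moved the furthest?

the orange sphere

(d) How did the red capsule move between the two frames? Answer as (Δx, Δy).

(2.1, 1.3)

From the two frames, the red capsule sits at roughly (7.6, 0.8) before and (9.7, 2.1) after.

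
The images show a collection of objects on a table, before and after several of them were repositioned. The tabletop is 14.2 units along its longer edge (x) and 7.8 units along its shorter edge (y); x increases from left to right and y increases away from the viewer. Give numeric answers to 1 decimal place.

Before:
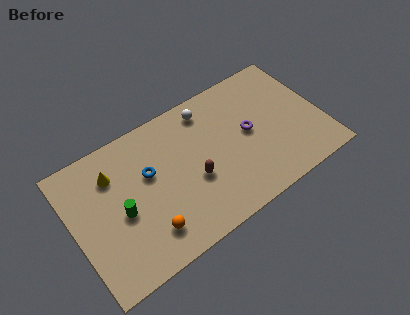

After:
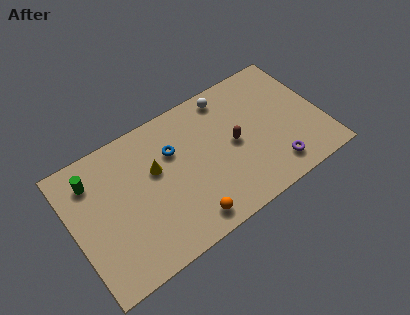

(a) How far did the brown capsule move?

2.6

The brown capsule moved from about (6.7, 3.1) to (9.2, 3.9), a distance of √(2.5² + 0.8²) ≈ 2.6.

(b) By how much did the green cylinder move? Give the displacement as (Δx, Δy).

(-1.2, 2.6)

The green cylinder was at about (2.6, 3.5) and moved to about (1.4, 6.1).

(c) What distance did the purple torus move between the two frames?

2.9

The purple torus was near (10.1, 4.1) before and (11.1, 1.4) after, so it travelled √(1.0² + 2.7²) ≈ 2.9 units.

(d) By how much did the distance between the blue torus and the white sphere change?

-0.4

They were about 4.1 units apart before and 3.7 after — 0.4 units closer together.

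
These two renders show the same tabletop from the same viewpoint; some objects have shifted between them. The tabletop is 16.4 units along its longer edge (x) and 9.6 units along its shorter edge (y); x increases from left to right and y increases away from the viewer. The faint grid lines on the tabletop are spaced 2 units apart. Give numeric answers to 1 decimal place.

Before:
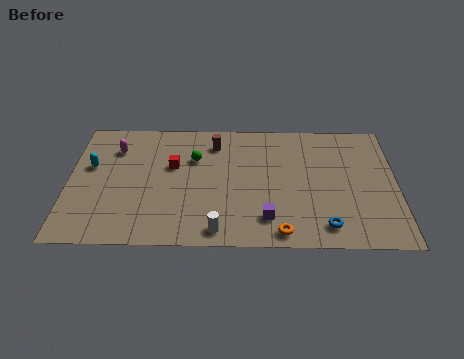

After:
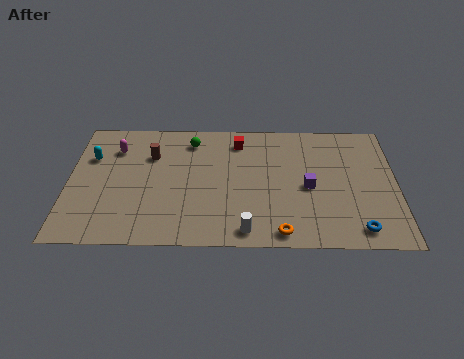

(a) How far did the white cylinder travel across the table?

1.4

The white cylinder moved from about (7.5, 1.1) to (8.9, 1.1), a distance of √(1.4² + 0.0²) ≈ 1.4.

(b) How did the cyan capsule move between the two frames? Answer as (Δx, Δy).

(0.0, 0.7)

From the two frames, the cyan capsule sits at roughly (1.1, 5.8) before and (1.1, 6.5) after.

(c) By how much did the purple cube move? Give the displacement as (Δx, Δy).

(2.1, 2.4)

From the two frames, the purple cube sits at roughly (9.9, 2.0) before and (12.0, 4.4) after.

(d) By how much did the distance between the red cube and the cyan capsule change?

+3.4

The distance was about 4.1 in the first image and 7.5 in the second, so they moved 3.4 units further apart.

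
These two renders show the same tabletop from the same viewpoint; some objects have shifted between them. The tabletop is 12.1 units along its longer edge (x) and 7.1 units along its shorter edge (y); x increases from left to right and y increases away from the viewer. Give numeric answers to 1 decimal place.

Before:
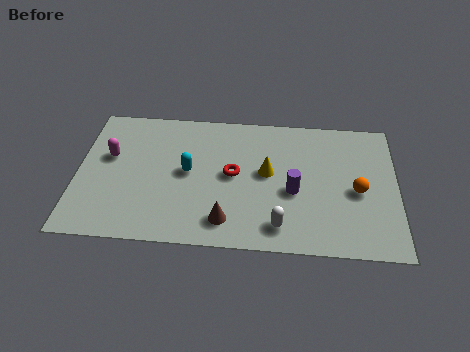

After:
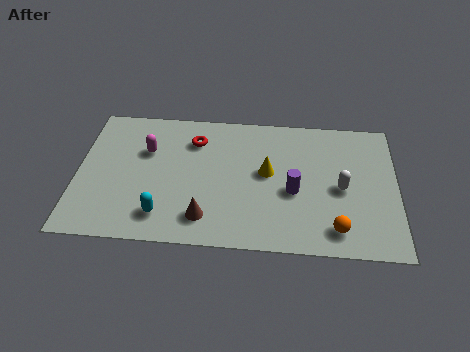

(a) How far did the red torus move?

2.3

From (5.9, 3.7) to (4.4, 5.4), the red torus covered √(1.5² + 1.7²) ≈ 2.3 units.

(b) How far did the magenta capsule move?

1.5

The magenta capsule was near (1.2, 4.3) before and (2.6, 4.7) after, so it travelled √(1.4² + 0.4²) ≈ 1.5 units.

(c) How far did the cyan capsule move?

2.5

From (4.2, 3.7) to (3.3, 1.4), the cyan capsule covered √(0.9² + 2.3²) ≈ 2.5 units.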